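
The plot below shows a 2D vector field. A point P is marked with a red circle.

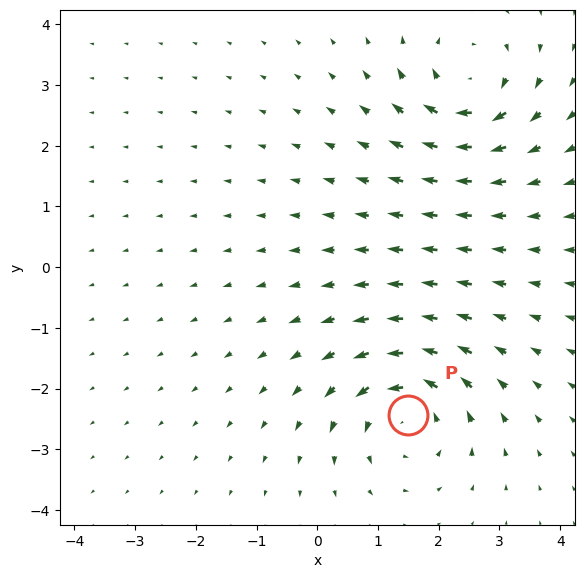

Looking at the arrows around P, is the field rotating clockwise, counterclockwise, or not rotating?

counterclockwise

Near P at (1.5, -2.4) the arrows circulate counterclockwise. The curl (z-component) there is about +5; positive curl means counterclockwise rotation.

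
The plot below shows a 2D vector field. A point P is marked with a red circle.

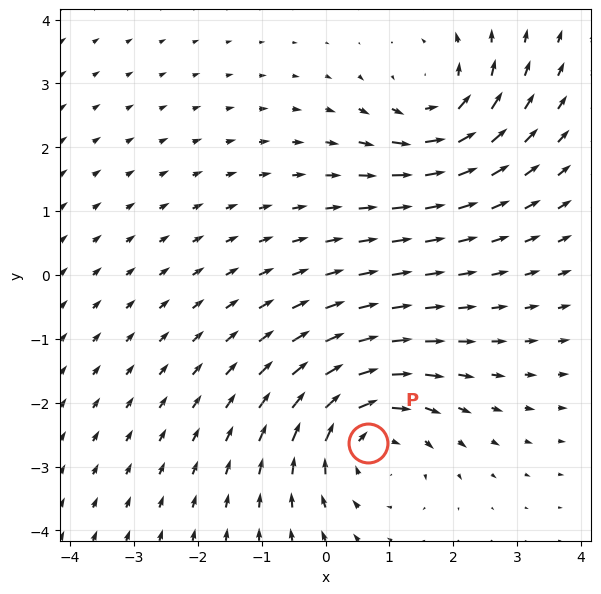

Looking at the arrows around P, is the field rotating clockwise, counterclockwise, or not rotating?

clockwise

Near P at (0.7, -2.6) the arrows circulate clockwise. The curl (z-component) there is about -4; negative curl means clockwise rotation.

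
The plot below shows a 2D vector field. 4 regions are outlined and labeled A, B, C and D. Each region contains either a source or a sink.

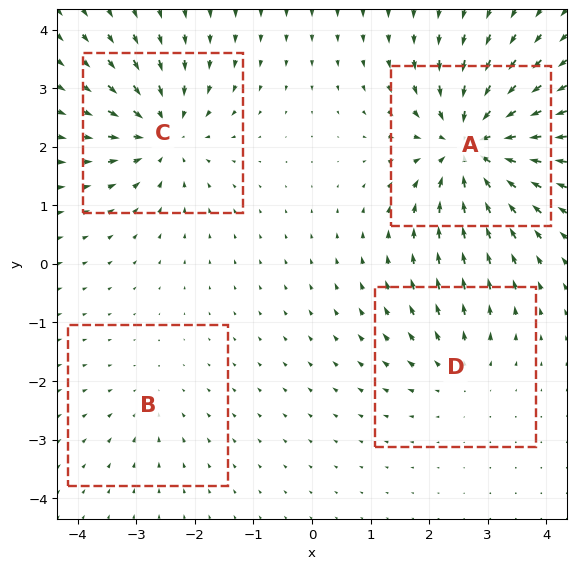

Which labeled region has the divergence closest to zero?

B

Divergence at each region's feature centre — A: about -8, B: about -2, C: about -6, D: about +3. Region B is closest to zero.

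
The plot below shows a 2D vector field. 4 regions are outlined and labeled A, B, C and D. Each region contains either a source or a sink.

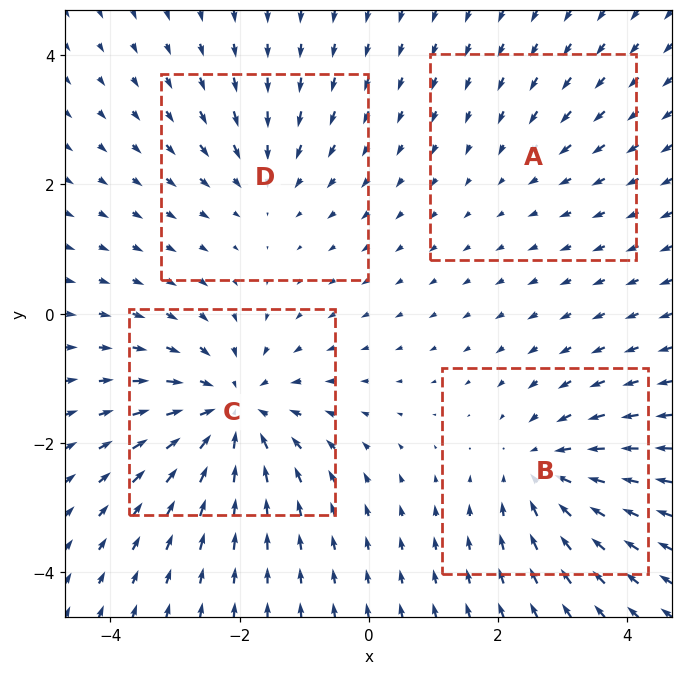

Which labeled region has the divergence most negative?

C

Divergence at each region's feature centre — A: about -2, B: about -5, C: about -6, D: about -3. Region C is most negative.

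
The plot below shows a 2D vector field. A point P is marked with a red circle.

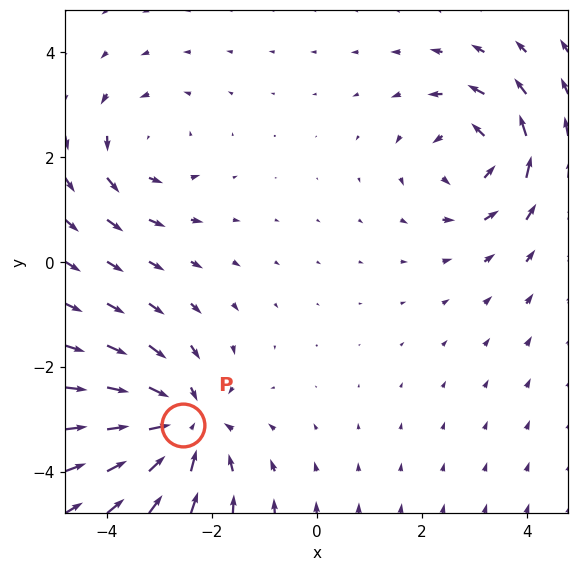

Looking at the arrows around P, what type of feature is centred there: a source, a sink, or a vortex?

sink

At P (-2.5, -3.1) the arrows converge inward. Divergence about -4, curl ≈0 — negative divergence with near-zero curl is a sink.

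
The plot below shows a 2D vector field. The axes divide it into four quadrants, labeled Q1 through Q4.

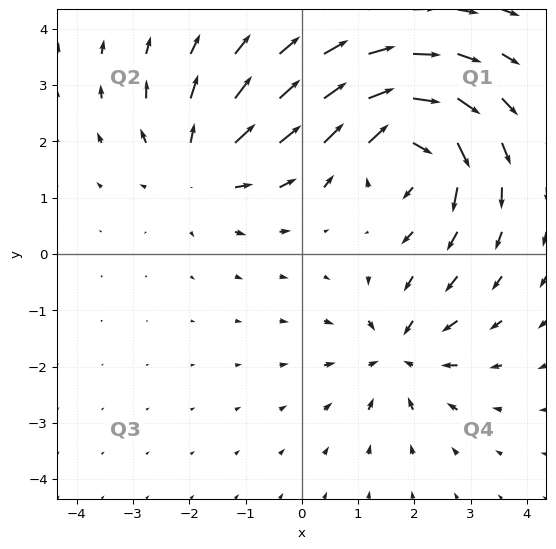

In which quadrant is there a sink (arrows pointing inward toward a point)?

The sink sits at approximately (1.7, -1.8), which lies in quadrant Q4. The divergence there is about -3, negative as expected for a sink.

Q4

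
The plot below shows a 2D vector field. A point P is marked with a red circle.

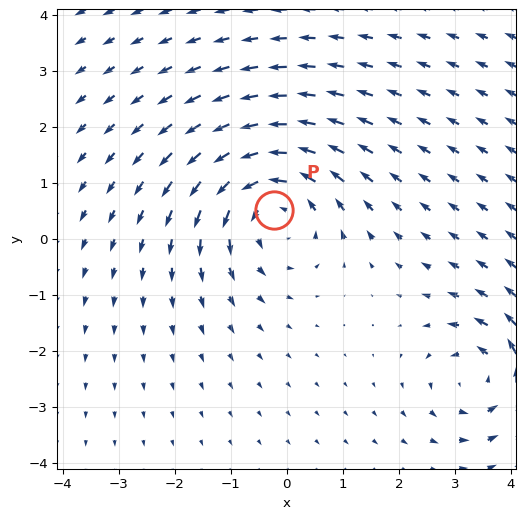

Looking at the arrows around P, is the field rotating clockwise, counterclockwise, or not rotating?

counterclockwise

Near P at (-0.2, 0.5) the arrows circulate counterclockwise. The curl (z-component) there is about +4; positive curl means counterclockwise rotation.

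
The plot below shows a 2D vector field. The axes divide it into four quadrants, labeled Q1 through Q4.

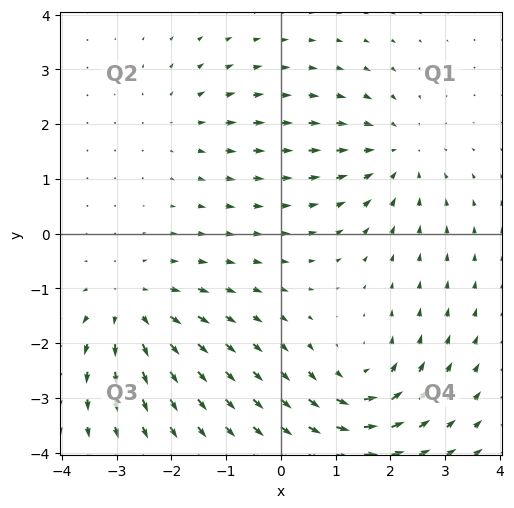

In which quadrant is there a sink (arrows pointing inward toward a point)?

Q1

The sink sits at approximately (2.1, 1.5), which lies in quadrant Q1. The divergence there is about -4, negative as expected for a sink.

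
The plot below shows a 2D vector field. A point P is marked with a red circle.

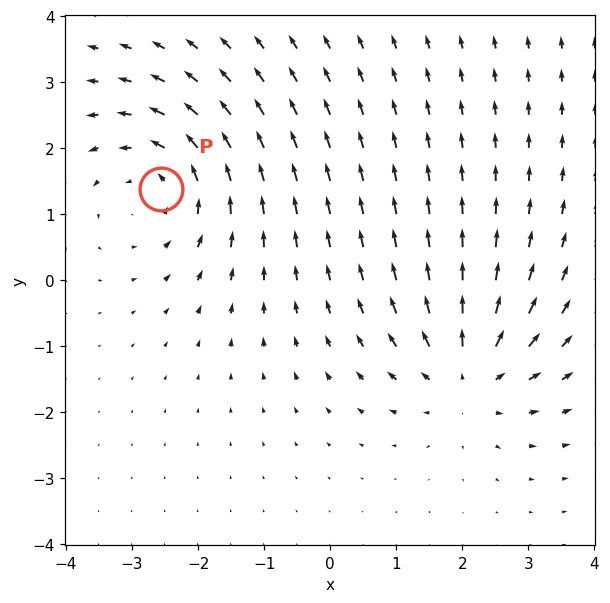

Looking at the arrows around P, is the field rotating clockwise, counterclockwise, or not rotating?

counterclockwise

Near P at (-2.6, 1.4) the arrows circulate counterclockwise. The curl (z-component) there is about +3; positive curl means counterclockwise rotation.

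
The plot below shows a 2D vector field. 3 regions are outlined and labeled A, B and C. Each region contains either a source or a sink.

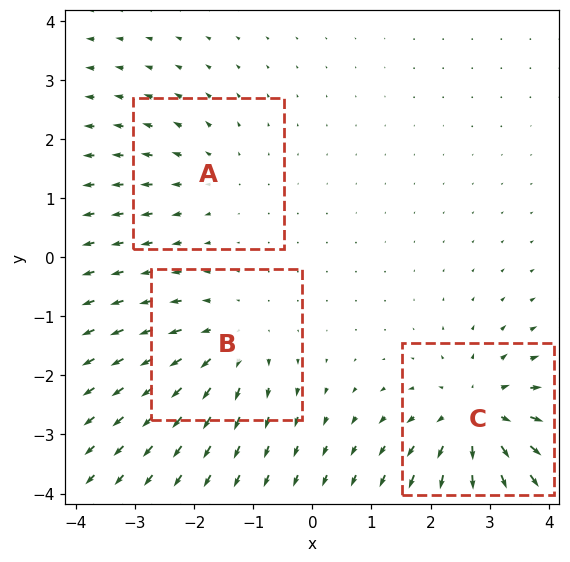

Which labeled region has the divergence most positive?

C

Divergence at each region's feature centre — A: about +2, B: about +3, C: about +5. Region C is most positive.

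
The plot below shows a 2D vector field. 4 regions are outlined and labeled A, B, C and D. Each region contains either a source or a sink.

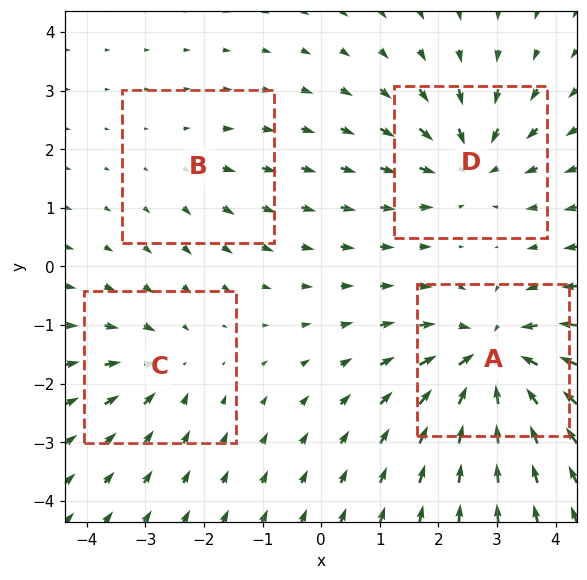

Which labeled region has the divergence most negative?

A

Divergence at each region's feature centre — A: about -7, B: about +2, C: about -3, D: about -5. Region A is most negative.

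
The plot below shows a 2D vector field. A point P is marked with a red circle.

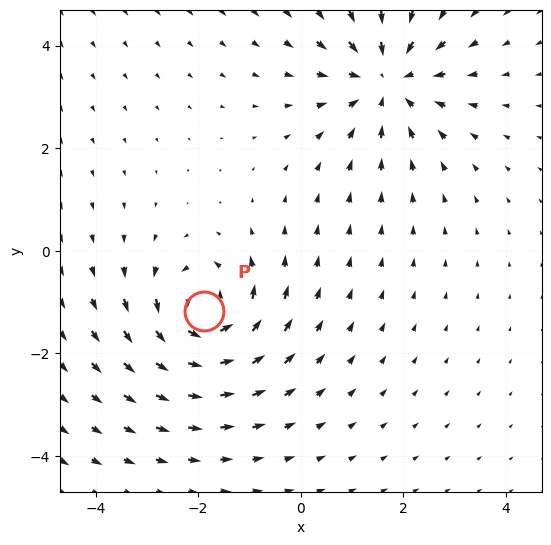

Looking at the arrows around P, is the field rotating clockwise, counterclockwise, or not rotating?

Near P at (-1.9, -1.2) the arrows circulate counterclockwise. The curl (z-component) there is about +4; positive curl means counterclockwise rotation.

counterclockwise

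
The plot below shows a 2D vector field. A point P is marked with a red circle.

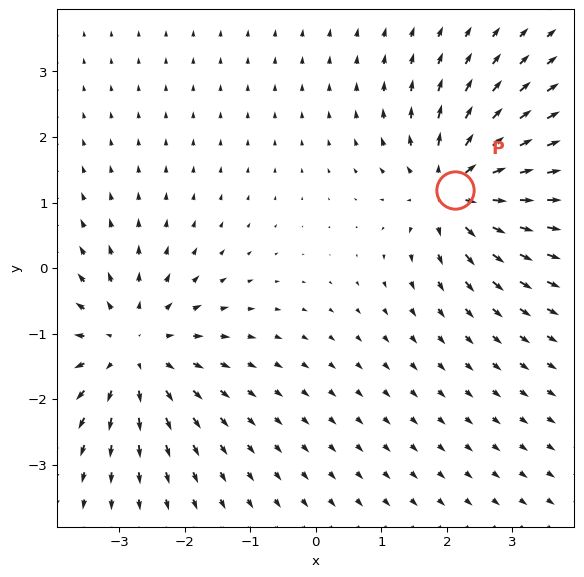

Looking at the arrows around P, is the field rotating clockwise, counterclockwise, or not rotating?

not rotating

Near P at (2.1, 1.2) the arrows show no circulation. The curl there is ≈0.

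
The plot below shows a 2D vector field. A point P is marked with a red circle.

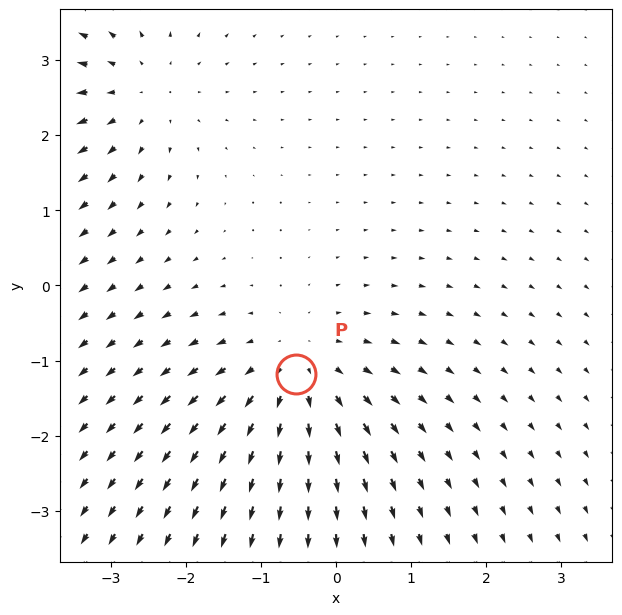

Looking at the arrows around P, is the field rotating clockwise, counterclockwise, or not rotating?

not rotating

Near P at (-0.5, -1.2) the arrows show no circulation. The curl there is ≈0.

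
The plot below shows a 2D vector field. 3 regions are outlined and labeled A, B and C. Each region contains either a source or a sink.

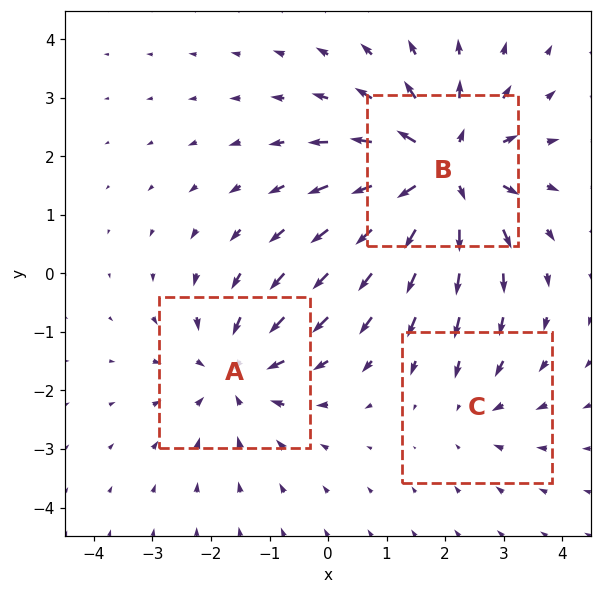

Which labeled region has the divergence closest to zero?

C

Divergence at each region's feature centre — A: about -3, B: about +5, C: about -2. Region C is closest to zero.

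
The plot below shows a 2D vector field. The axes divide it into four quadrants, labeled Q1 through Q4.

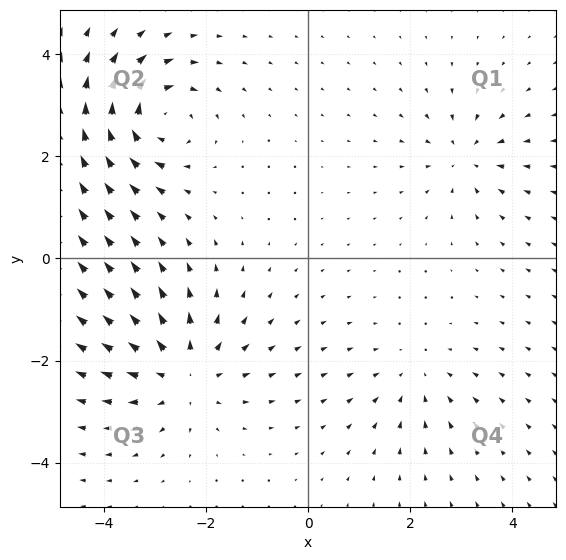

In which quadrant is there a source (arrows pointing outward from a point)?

Q3

The source sits at approximately (-2.4, -2.3), which lies in quadrant Q3. The divergence there is about +5, positive as expected for a source.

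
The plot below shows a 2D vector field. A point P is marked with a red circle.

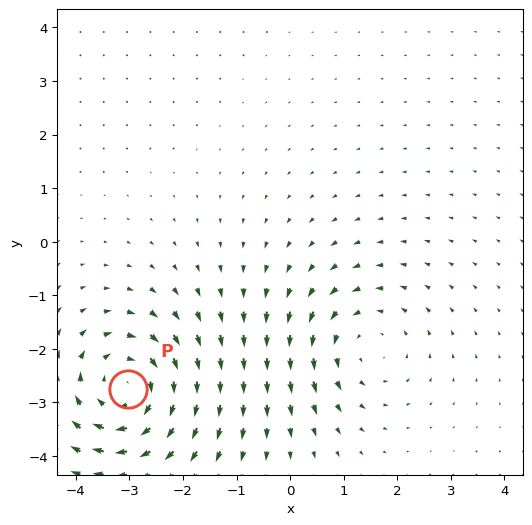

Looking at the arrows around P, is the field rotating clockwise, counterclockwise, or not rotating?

Near P at (-3.0, -2.8) the arrows circulate clockwise. The curl (z-component) there is about -4; negative curl means clockwise rotation.

clockwise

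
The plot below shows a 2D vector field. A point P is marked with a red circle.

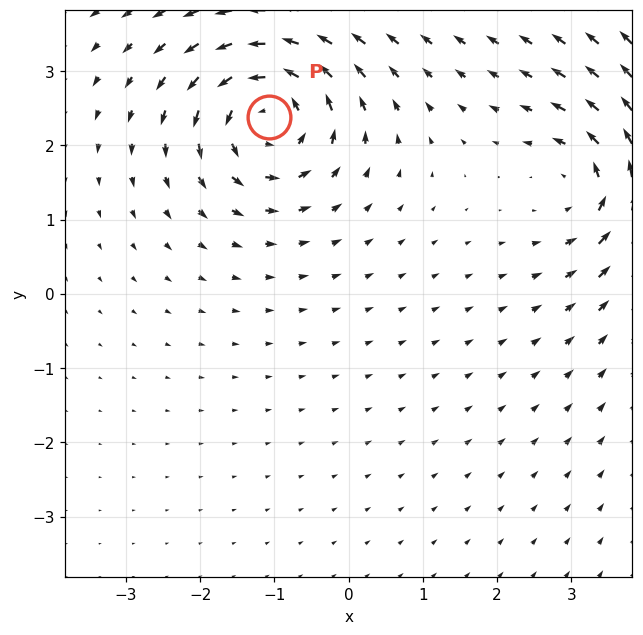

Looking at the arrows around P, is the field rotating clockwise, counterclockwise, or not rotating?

Near P at (-1.1, 2.4) the arrows circulate counterclockwise. The curl (z-component) there is about +7; positive curl means counterclockwise rotation.

counterclockwise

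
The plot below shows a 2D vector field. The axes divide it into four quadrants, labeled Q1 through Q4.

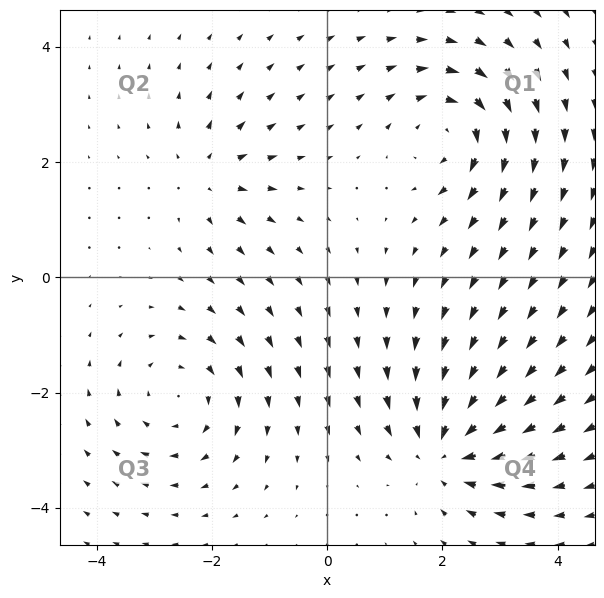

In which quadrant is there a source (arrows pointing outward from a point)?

Q2

The source sits at approximately (-2.1, 1.8), which lies in quadrant Q2. The divergence there is about +4, positive as expected for a source.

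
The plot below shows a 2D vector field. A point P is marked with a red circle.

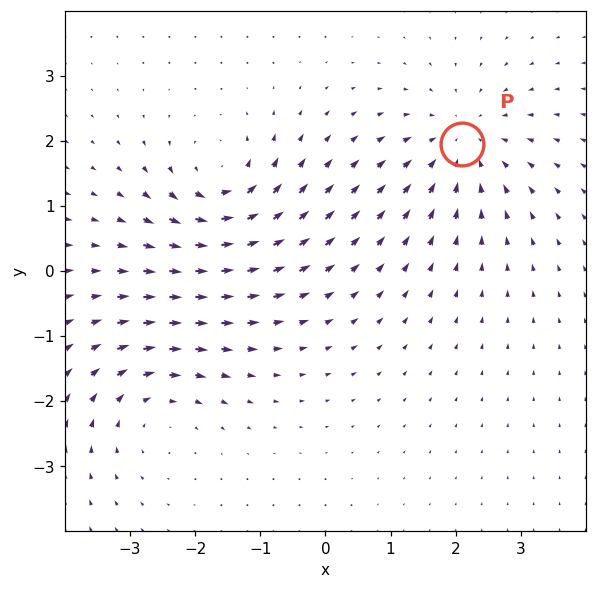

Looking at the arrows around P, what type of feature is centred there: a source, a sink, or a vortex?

At P (2.1, 1.9) the arrows converge inward. Divergence about -4, curl ≈0 — negative divergence with near-zero curl is a sink.

sink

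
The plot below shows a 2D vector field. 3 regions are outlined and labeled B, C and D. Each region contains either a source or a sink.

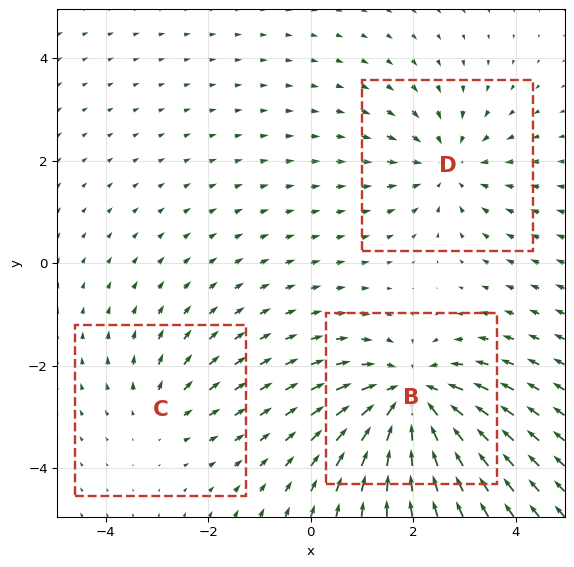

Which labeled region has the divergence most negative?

B

Divergence at each region's feature centre — B: about -5, C: about +2, D: about -3. Region B is most negative.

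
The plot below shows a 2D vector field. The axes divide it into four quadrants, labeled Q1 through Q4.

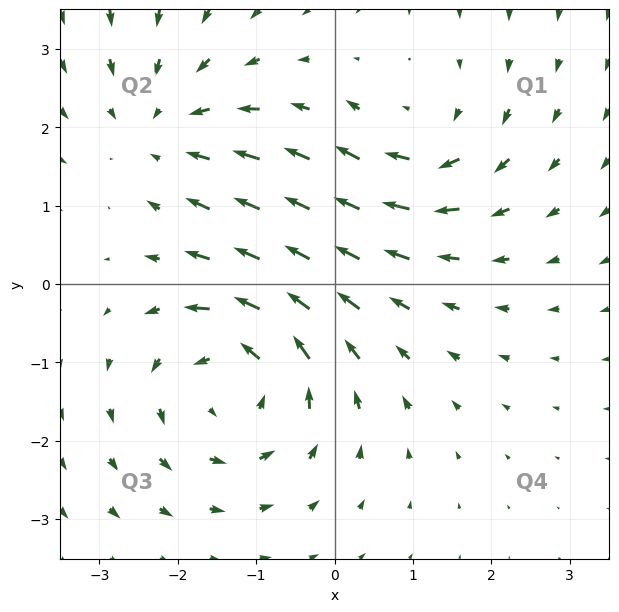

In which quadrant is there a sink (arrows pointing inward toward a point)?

The sink sits at approximately (-2.2, 2.0), which lies in quadrant Q2. The divergence there is about -3, negative as expected for a sink.

Q2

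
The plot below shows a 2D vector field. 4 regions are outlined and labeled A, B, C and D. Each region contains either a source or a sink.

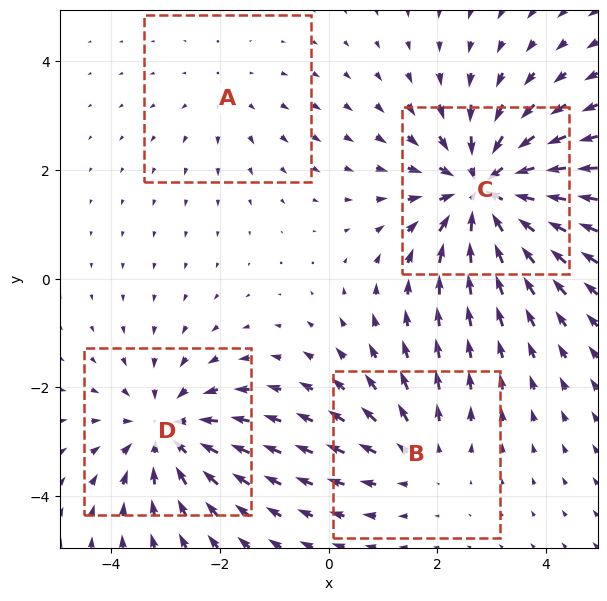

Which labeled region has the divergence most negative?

Divergence at each region's feature centre — A: about +2, B: about +3, C: about -6, D: about -4. Region C is most negative.

C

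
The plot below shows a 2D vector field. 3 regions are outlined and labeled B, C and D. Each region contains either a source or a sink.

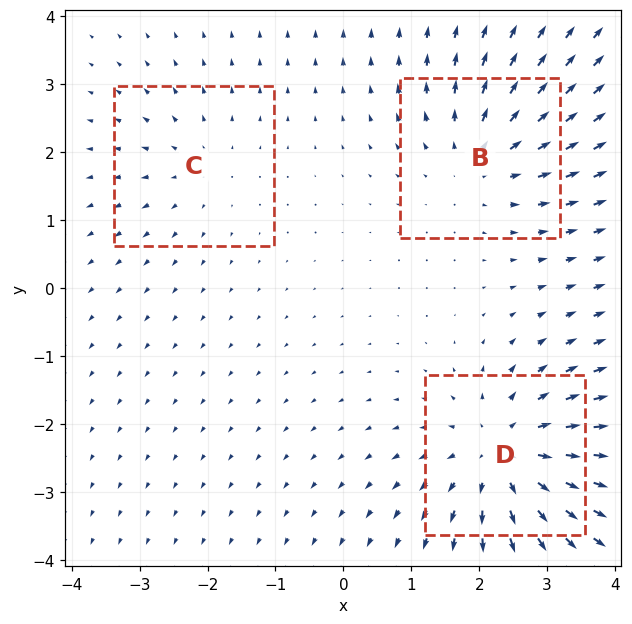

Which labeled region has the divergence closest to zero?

Divergence at each region's feature centre — B: about +3, C: about +2, D: about +5. Region C is closest to zero.

C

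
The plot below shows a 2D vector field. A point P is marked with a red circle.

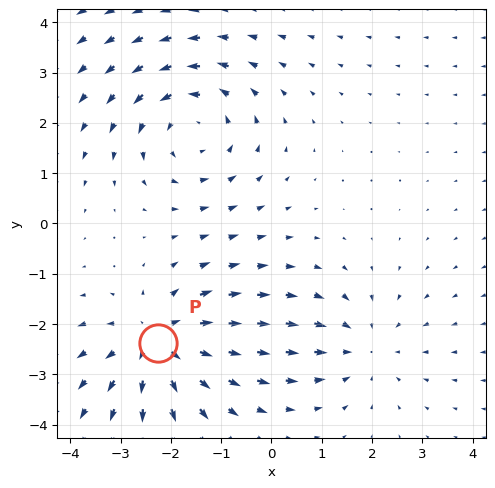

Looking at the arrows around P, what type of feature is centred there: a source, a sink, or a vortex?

source

At P (-2.2, -2.4) the arrows spread outward. Divergence about +5, curl ≈0 — positive divergence with near-zero curl is a source.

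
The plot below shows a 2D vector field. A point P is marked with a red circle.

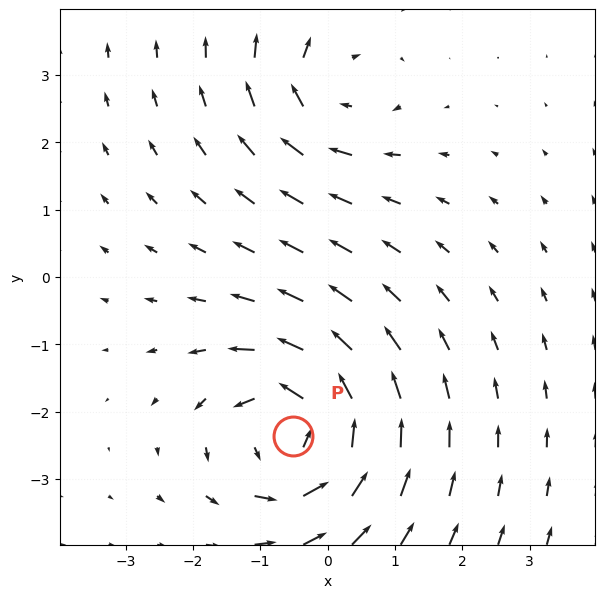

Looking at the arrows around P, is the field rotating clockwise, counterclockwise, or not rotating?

counterclockwise

Near P at (-0.5, -2.4) the arrows circulate counterclockwise. The curl (z-component) there is about +6; positive curl means counterclockwise rotation.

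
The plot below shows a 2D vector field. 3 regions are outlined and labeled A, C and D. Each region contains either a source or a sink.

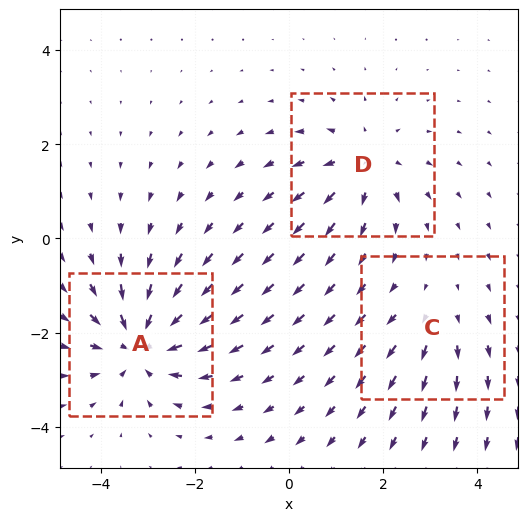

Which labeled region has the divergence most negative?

Divergence at each region's feature centre — A: about -5, C: about +2, D: about +3. Region A is most negative.

A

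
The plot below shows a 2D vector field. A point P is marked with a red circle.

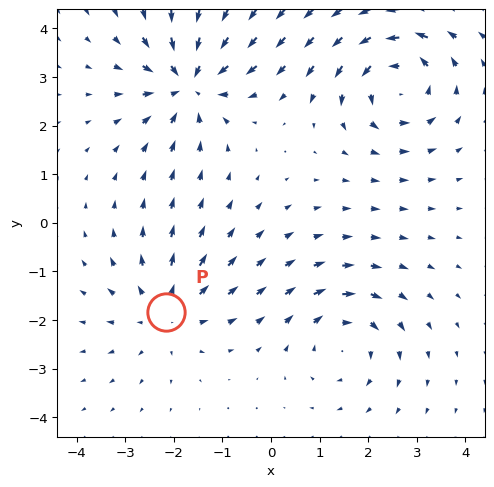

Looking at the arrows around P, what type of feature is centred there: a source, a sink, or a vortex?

At P (-2.2, -1.8) the arrows spread outward. Divergence about +3, curl ≈0 — positive divergence with near-zero curl is a source.

source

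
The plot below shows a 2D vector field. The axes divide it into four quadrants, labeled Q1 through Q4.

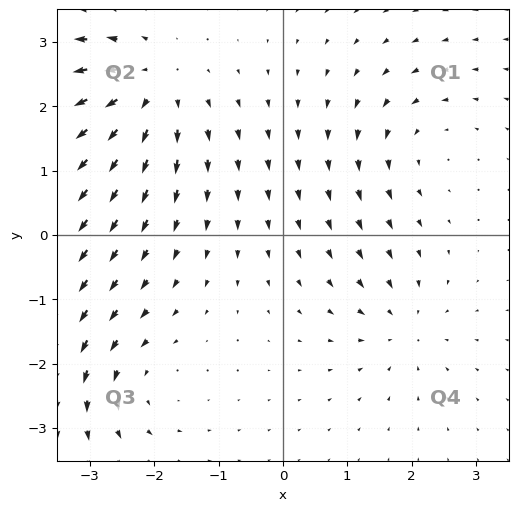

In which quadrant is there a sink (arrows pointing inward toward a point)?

Q4

The sink sits at approximately (1.9, -1.4), which lies in quadrant Q4. The divergence there is about -4, negative as expected for a sink.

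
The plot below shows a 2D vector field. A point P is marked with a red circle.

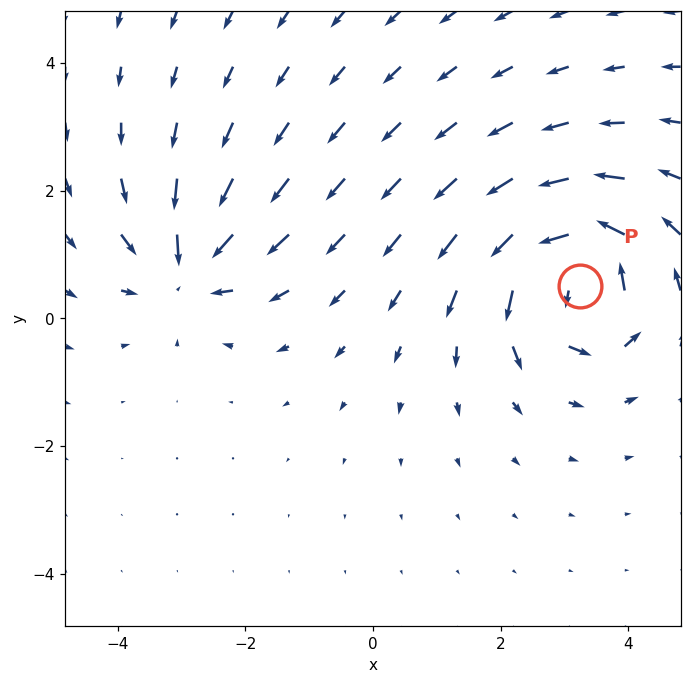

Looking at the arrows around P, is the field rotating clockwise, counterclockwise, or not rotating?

Near P at (3.3, 0.5) the arrows circulate counterclockwise. The curl (z-component) there is about +7; positive curl means counterclockwise rotation.

counterclockwise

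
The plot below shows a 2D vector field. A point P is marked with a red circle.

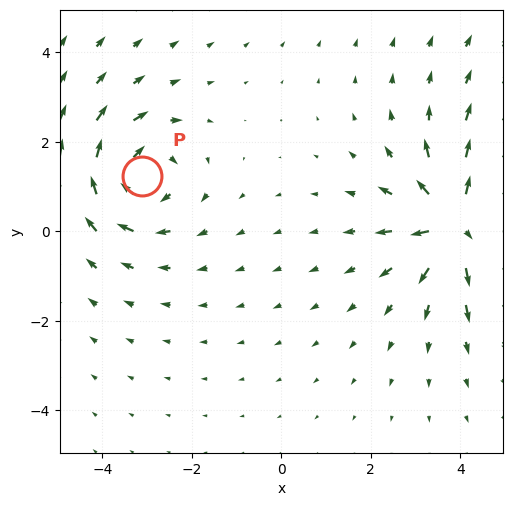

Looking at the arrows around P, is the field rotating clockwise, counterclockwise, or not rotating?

clockwise

Near P at (-3.1, 1.2) the arrows circulate clockwise. The curl (z-component) there is about -4; negative curl means clockwise rotation.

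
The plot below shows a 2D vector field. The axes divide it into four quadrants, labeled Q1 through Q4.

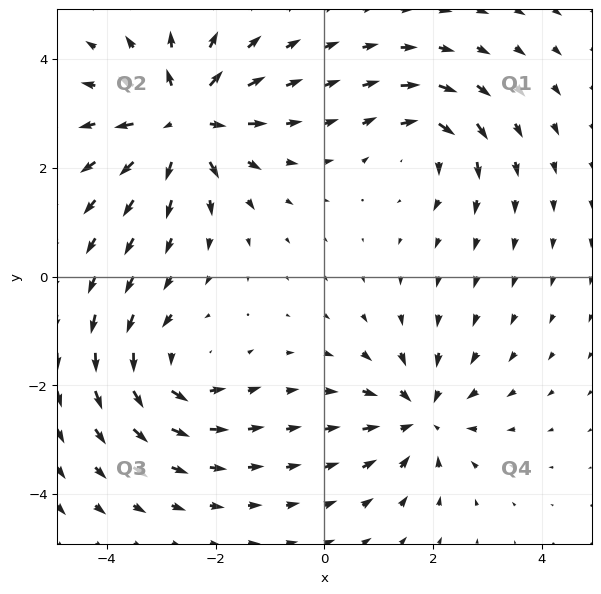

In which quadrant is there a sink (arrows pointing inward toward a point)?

The sink sits at approximately (1.8, -2.6), which lies in quadrant Q4. The divergence there is about -4, negative as expected for a sink.

Q4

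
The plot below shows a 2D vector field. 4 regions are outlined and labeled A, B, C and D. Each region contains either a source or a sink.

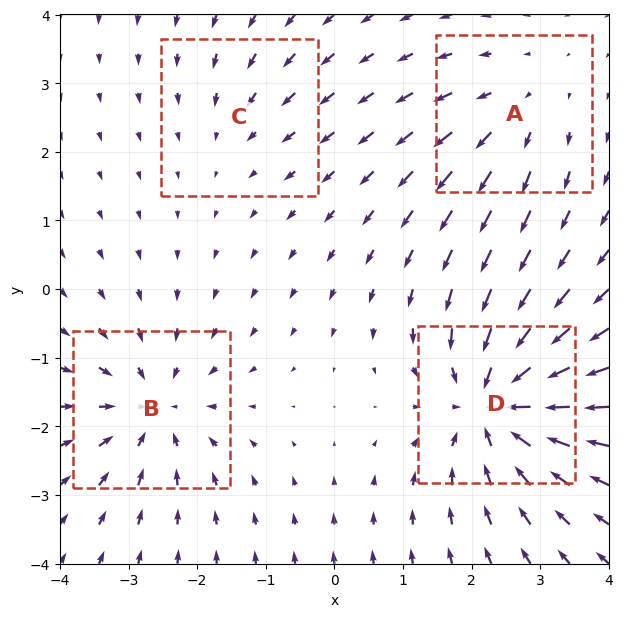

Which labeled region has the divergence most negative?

D

Divergence at each region's feature centre — A: about +3, B: about -5, C: about -2, D: about -7. Region D is most negative.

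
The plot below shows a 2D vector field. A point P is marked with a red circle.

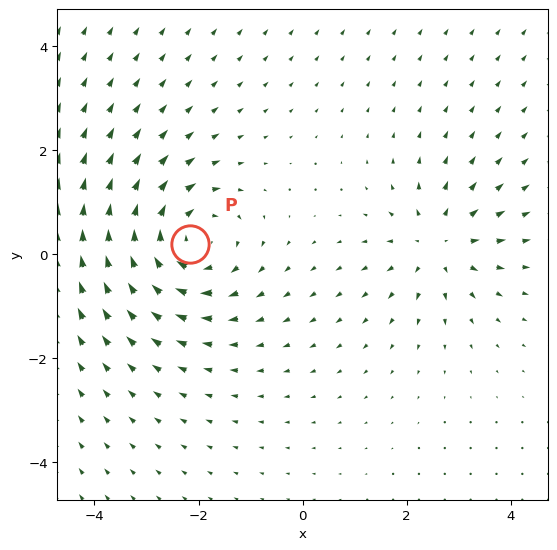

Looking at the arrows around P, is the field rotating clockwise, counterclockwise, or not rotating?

Near P at (-2.2, 0.2) the arrows circulate clockwise. The curl (z-component) there is about -4; negative curl means clockwise rotation.

clockwise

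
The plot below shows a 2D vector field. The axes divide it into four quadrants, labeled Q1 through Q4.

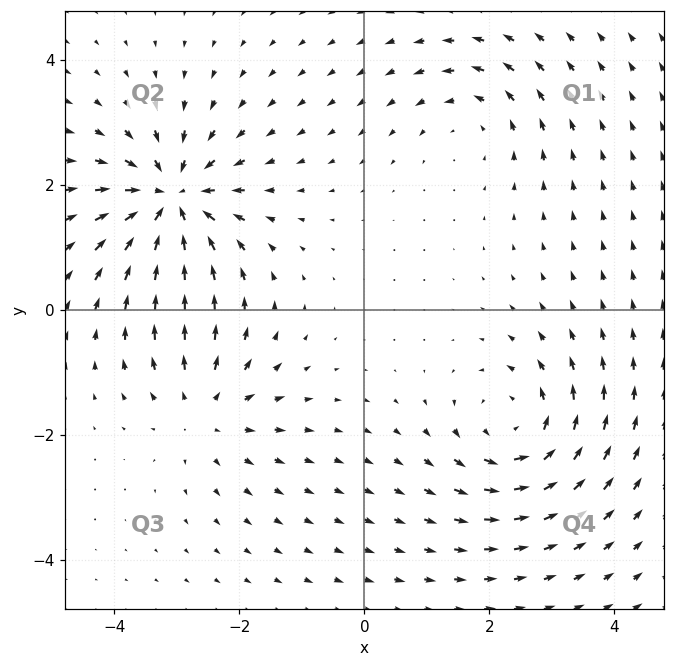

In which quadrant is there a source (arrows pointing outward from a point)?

The source sits at approximately (-2.5, -1.6), which lies in quadrant Q3. The divergence there is about +4, positive as expected for a source.

Q3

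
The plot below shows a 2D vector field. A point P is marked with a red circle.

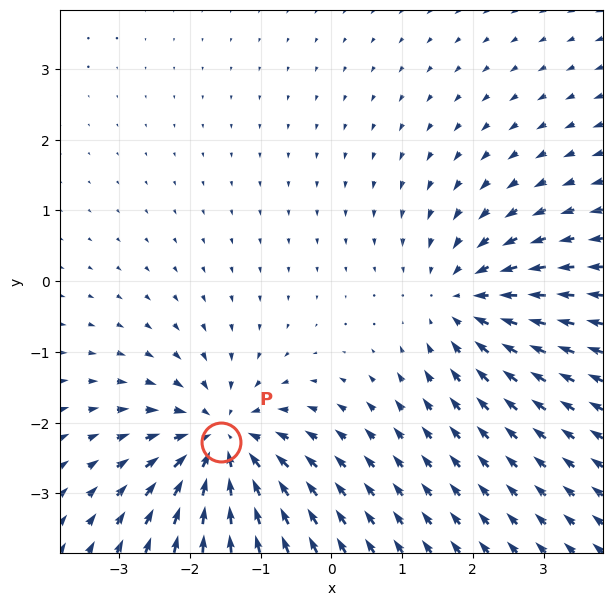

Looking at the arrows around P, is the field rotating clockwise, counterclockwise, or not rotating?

not rotating

Near P at (-1.6, -2.3) the arrows show no circulation. The curl there is ≈0.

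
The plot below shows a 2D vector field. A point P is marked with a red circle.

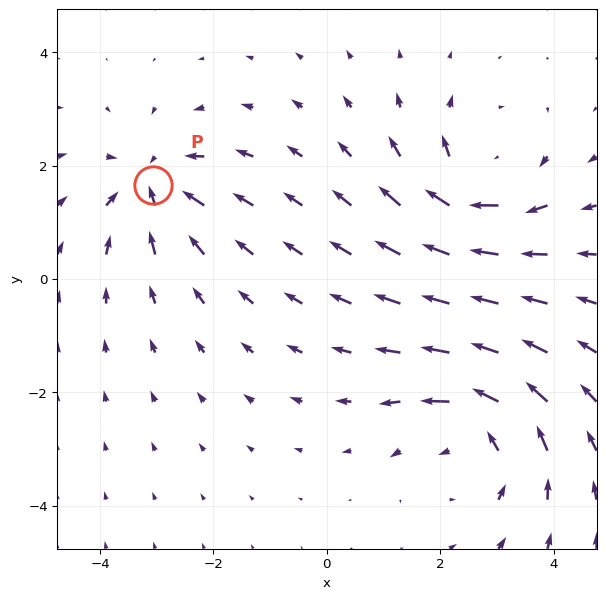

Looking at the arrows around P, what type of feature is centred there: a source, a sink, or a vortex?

At P (-3.1, 1.7) the arrows converge inward. Divergence about -4, curl ≈0 — negative divergence with near-zero curl is a sink.

sink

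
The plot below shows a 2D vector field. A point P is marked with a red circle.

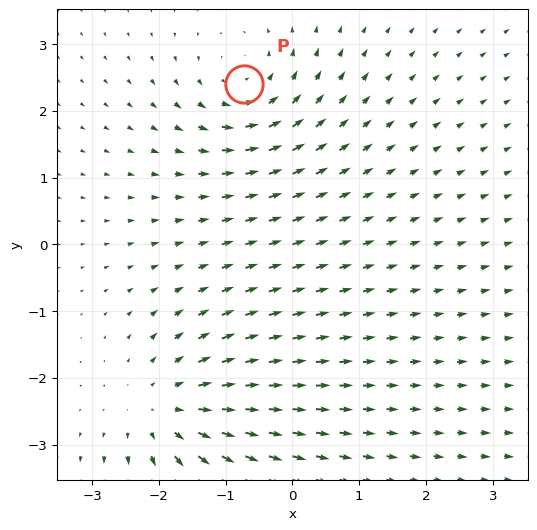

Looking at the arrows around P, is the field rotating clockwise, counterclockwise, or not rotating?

counterclockwise

Near P at (-0.7, 2.4) the arrows circulate counterclockwise. The curl (z-component) there is about +4; positive curl means counterclockwise rotation.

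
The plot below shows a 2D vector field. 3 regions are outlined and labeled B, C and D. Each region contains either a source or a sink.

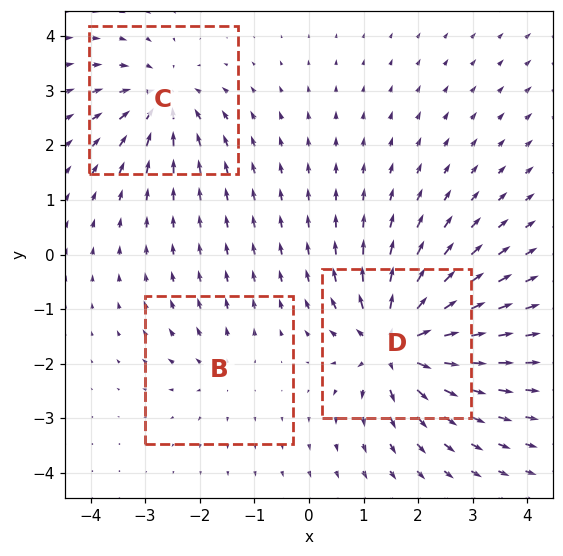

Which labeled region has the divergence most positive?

Divergence at each region's feature centre — B: about +2, C: about -4, D: about +7. Region D is most positive.

D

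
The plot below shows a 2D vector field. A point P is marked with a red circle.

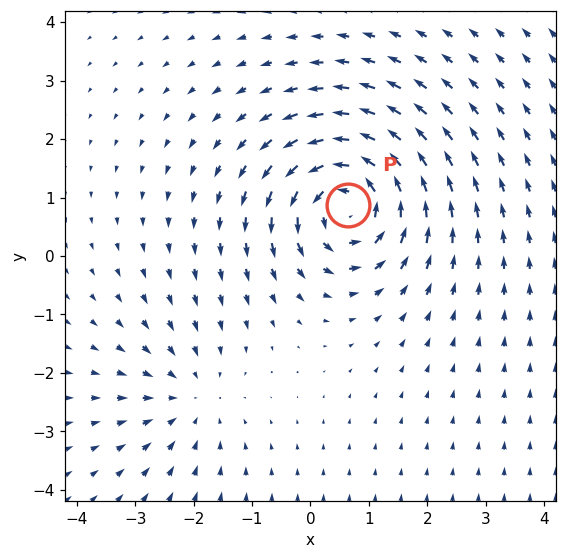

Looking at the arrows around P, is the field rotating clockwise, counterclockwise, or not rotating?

counterclockwise

Near P at (0.6, 0.9) the arrows circulate counterclockwise. The curl (z-component) there is about +5; positive curl means counterclockwise rotation.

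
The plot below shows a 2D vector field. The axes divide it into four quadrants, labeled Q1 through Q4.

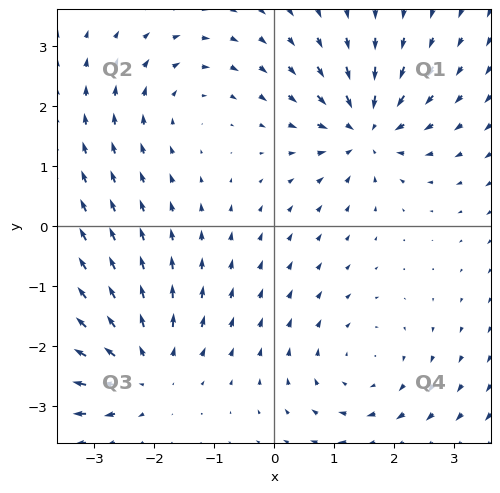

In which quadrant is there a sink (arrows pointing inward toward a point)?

Q1

The sink sits at approximately (1.5, 1.6), which lies in quadrant Q1. The divergence there is about -6, negative as expected for a sink.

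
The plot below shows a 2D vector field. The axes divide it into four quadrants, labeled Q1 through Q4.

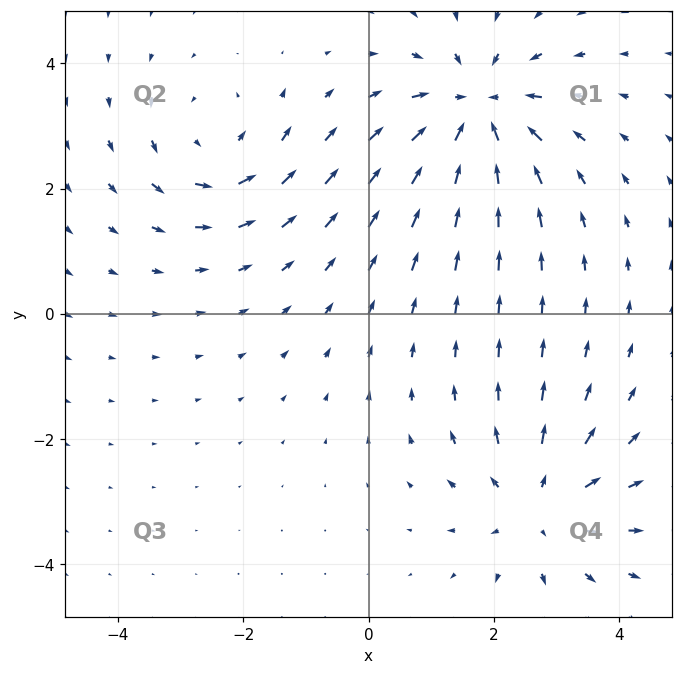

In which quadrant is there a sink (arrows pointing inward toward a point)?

The sink sits at approximately (1.7, 3.3), which lies in quadrant Q1. The divergence there is about -4, negative as expected for a sink.

Q1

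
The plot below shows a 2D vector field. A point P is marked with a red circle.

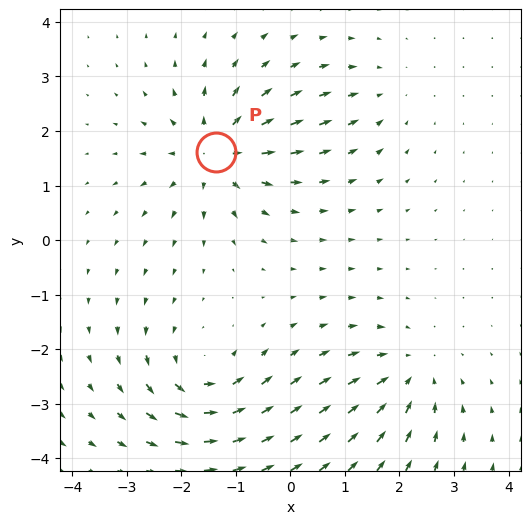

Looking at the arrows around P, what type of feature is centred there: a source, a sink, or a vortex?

source

At P (-1.4, 1.6) the arrows spread outward. Divergence about +5, curl ≈0 — positive divergence with near-zero curl is a source.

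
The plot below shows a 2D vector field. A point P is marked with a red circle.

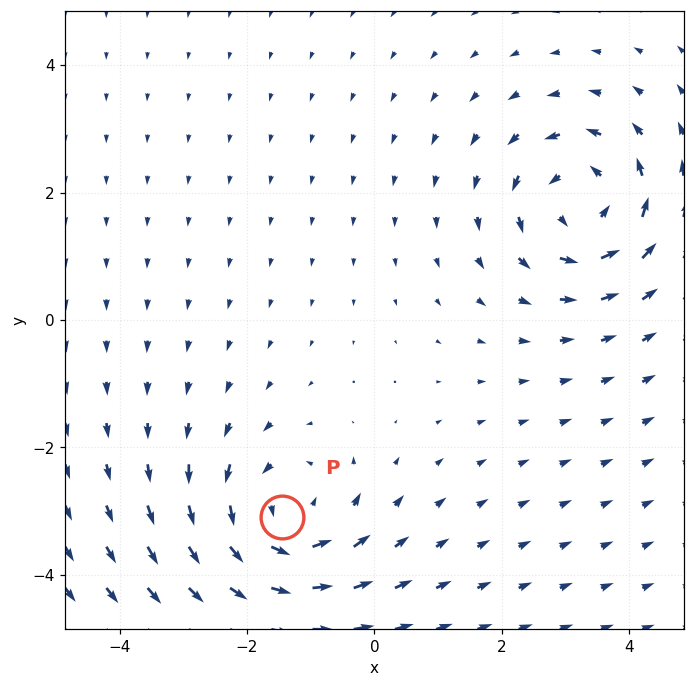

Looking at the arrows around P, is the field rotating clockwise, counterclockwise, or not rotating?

counterclockwise

Near P at (-1.5, -3.1) the arrows circulate counterclockwise. The curl (z-component) there is about +5; positive curl means counterclockwise rotation.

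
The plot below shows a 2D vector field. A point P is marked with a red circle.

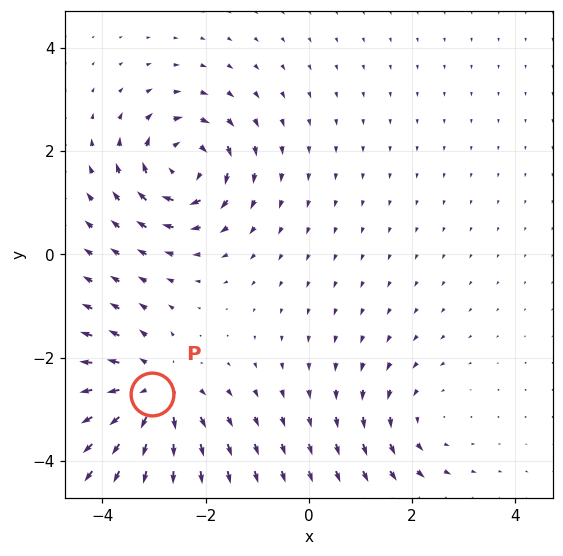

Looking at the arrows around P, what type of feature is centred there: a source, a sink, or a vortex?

At P (-3.0, -2.7) the arrows spread outward. Divergence about +5, curl ≈0 — positive divergence with near-zero curl is a source.

source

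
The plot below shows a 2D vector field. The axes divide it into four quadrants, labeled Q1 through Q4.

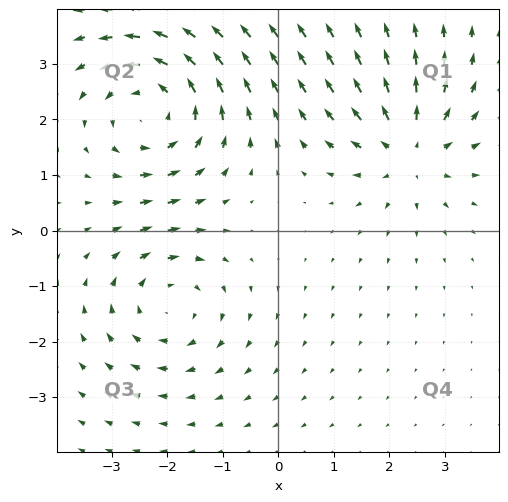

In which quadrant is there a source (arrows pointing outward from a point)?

Q1

The source sits at approximately (2.4, 1.4), which lies in quadrant Q1. The divergence there is about +4, positive as expected for a source.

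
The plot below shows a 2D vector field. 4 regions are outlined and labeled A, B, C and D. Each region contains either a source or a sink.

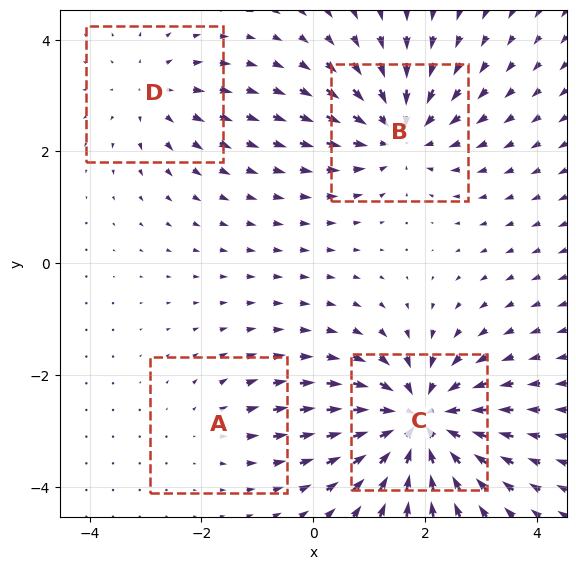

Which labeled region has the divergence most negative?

Divergence at each region's feature centre — A: about +2, B: about -5, C: about -7, D: about +3. Region C is most negative.

C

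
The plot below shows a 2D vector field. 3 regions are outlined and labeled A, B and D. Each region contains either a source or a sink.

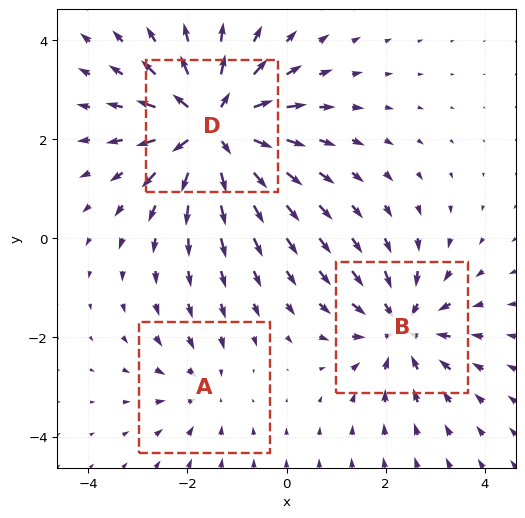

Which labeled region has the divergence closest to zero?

Divergence at each region's feature centre — A: about -2, B: about -4, D: about +6. Region A is closest to zero.

A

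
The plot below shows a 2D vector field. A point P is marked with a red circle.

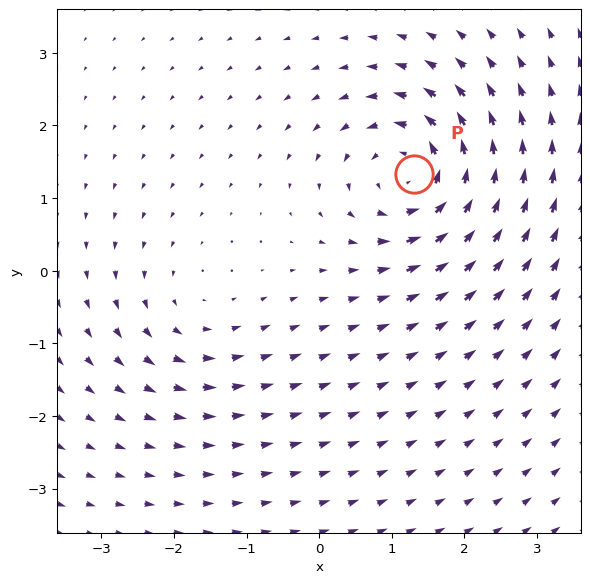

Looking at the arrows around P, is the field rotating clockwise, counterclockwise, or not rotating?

counterclockwise

Near P at (1.3, 1.3) the arrows circulate counterclockwise. The curl (z-component) there is about +6; positive curl means counterclockwise rotation.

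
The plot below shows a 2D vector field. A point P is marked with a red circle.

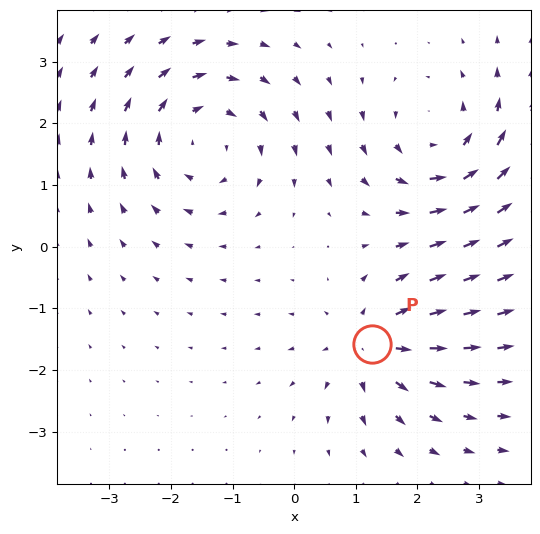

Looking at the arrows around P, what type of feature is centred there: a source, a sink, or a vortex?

At P (1.3, -1.6) the arrows spread outward. Divergence about +4, curl ≈0 — positive divergence with near-zero curl is a source.

source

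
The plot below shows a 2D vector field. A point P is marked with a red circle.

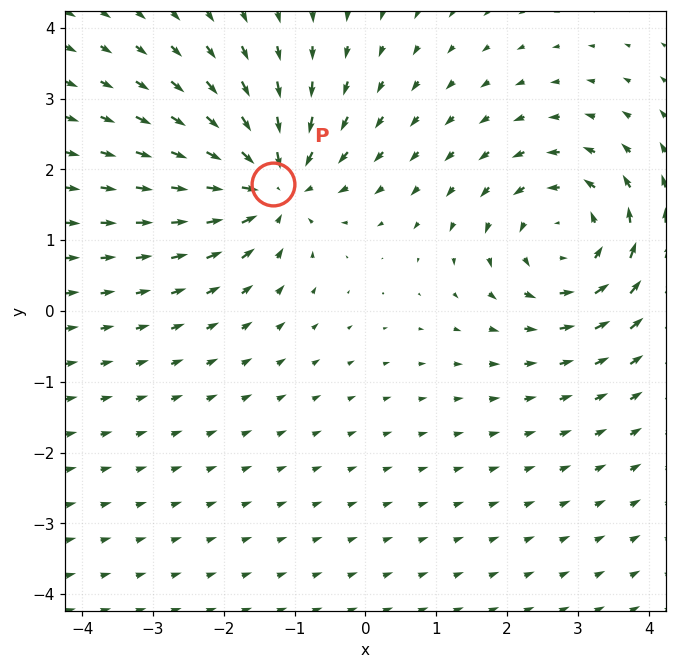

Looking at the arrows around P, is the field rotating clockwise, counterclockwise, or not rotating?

not rotating

Near P at (-1.3, 1.8) the arrows show no circulation. The curl there is ≈0.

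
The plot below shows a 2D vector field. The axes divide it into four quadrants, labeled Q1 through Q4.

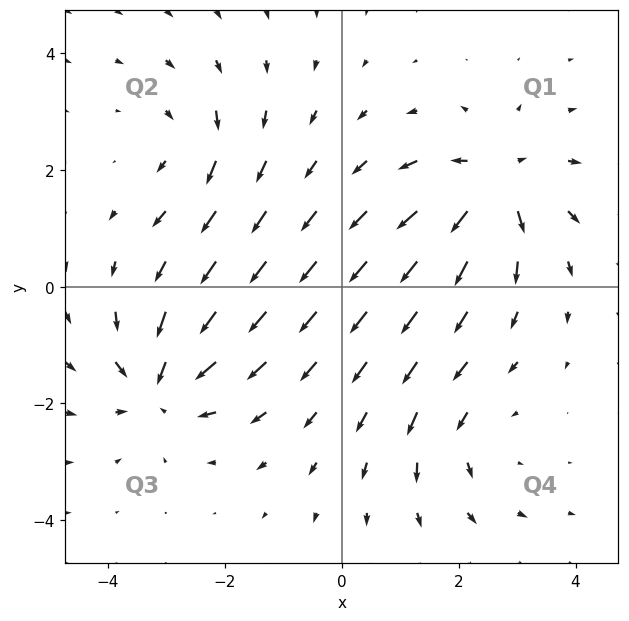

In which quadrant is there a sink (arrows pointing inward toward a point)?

The sink sits at approximately (-3.1, -1.7), which lies in quadrant Q3. The divergence there is about -6, negative as expected for a sink.

Q3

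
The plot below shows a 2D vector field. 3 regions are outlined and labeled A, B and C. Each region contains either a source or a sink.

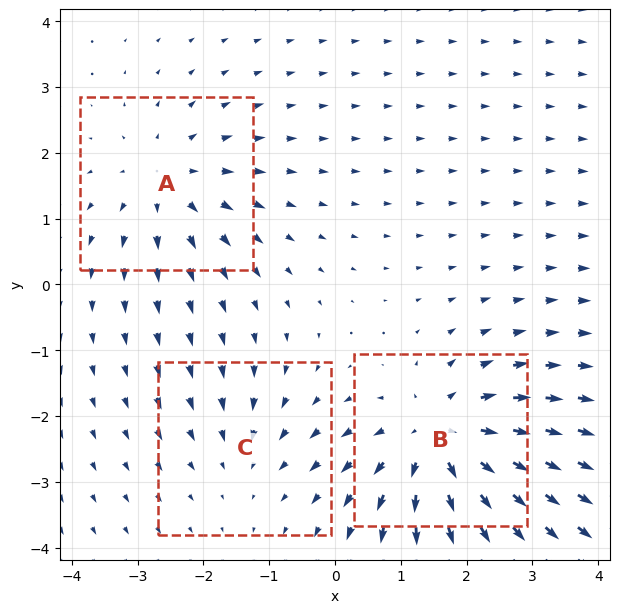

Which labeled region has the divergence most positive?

Divergence at each region's feature centre — A: about +3, B: about +5, C: about -2. Region B is most positive.

B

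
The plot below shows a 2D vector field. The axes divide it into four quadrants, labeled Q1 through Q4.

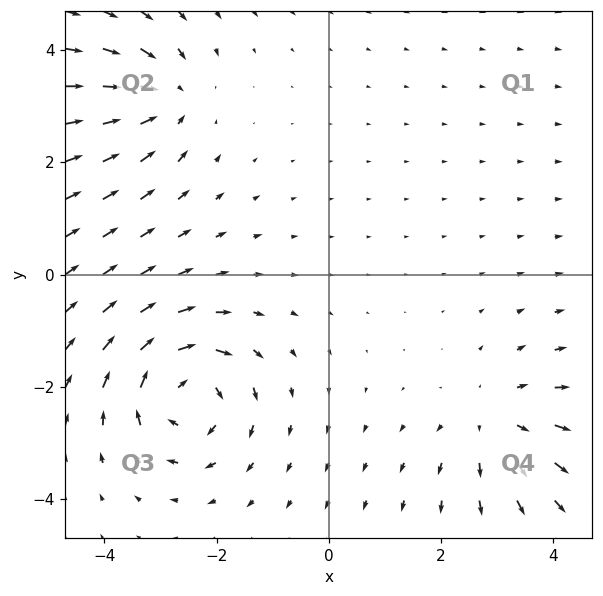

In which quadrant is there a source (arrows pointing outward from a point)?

The source sits at approximately (3.0, -2.6), which lies in quadrant Q4. The divergence there is about +3, positive as expected for a source.

Q4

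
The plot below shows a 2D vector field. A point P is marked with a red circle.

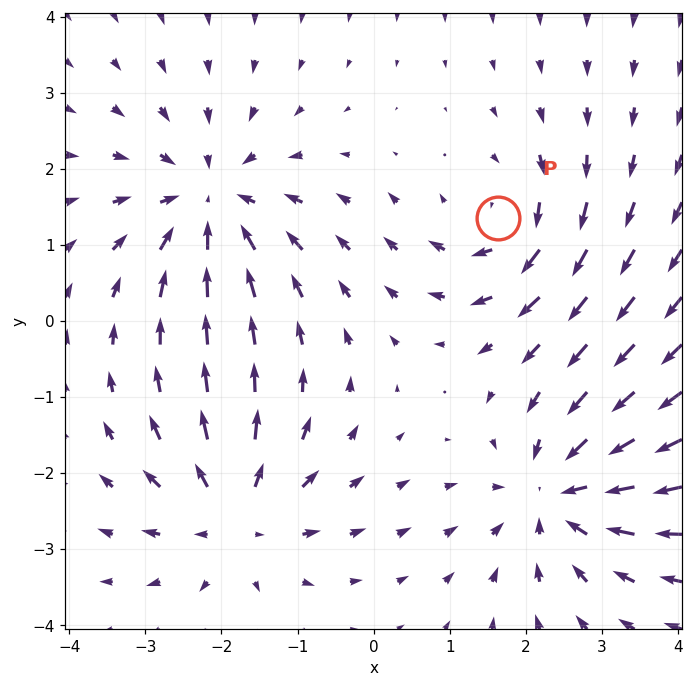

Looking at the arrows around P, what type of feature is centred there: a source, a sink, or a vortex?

At P (1.6, 1.3) the arrows circulate clockwise. Divergence ≈0, curl about -4 — near-zero divergence with nonzero curl is a vortex.

vortex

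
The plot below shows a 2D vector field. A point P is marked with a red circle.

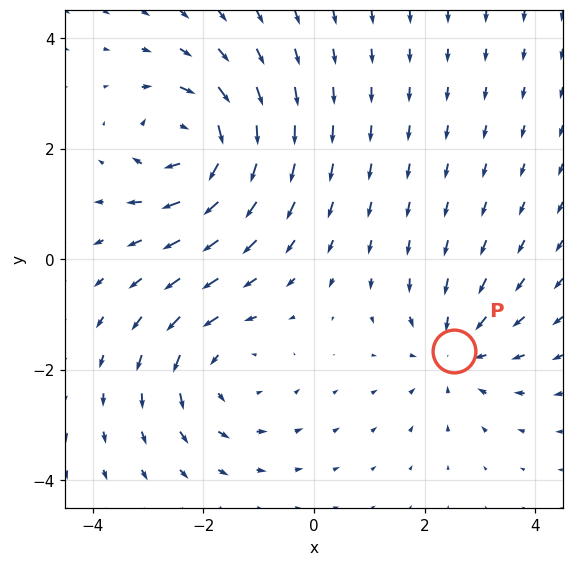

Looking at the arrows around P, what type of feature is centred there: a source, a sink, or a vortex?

At P (2.5, -1.7) the arrows converge inward. Divergence about -3, curl ≈0 — negative divergence with near-zero curl is a sink.

sink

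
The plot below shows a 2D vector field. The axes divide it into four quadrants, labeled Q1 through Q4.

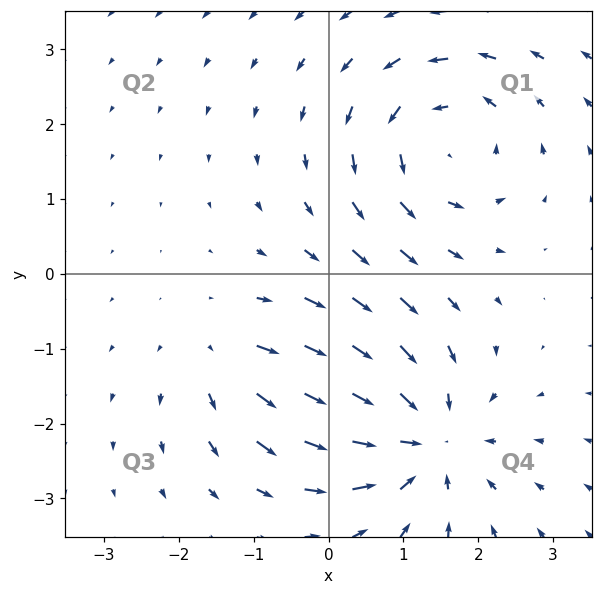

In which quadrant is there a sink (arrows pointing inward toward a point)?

Q4

The sink sits at approximately (1.2, -2.2), which lies in quadrant Q4. The divergence there is about -5, negative as expected for a sink.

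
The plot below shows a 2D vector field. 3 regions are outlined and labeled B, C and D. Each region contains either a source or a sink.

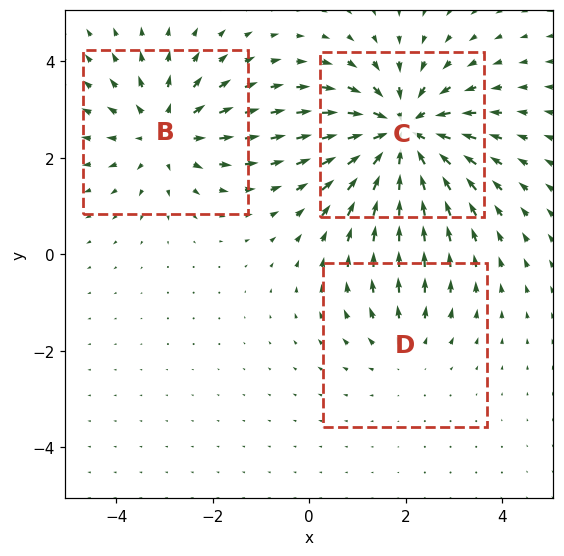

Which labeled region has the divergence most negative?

C

Divergence at each region's feature centre — B: about +3, C: about -5, D: about +2. Region C is most negative.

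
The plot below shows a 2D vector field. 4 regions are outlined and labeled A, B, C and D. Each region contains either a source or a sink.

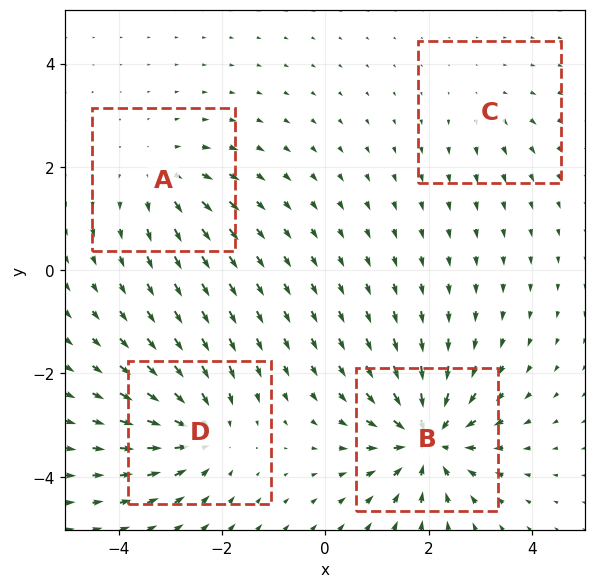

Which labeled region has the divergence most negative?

Divergence at each region's feature centre — A: about +4, B: about -7, C: about +2, D: about -5. Region B is most negative.

B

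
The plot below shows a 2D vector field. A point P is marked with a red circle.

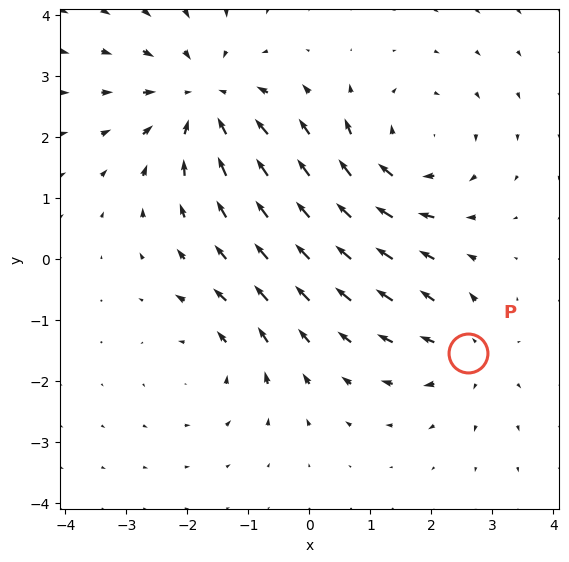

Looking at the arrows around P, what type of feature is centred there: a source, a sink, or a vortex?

source

At P (2.6, -1.5) the arrows spread outward. Divergence about +3, curl ≈0 — positive divergence with near-zero curl is a source.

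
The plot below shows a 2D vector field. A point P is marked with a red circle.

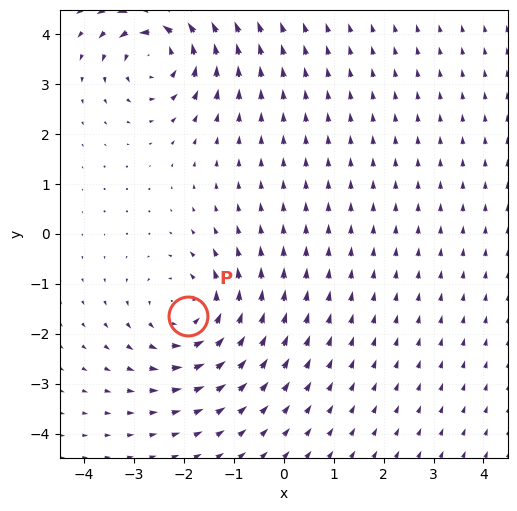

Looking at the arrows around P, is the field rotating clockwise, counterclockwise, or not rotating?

Near P at (-1.9, -1.6) the arrows circulate counterclockwise. The curl (z-component) there is about +4; positive curl means counterclockwise rotation.

counterclockwise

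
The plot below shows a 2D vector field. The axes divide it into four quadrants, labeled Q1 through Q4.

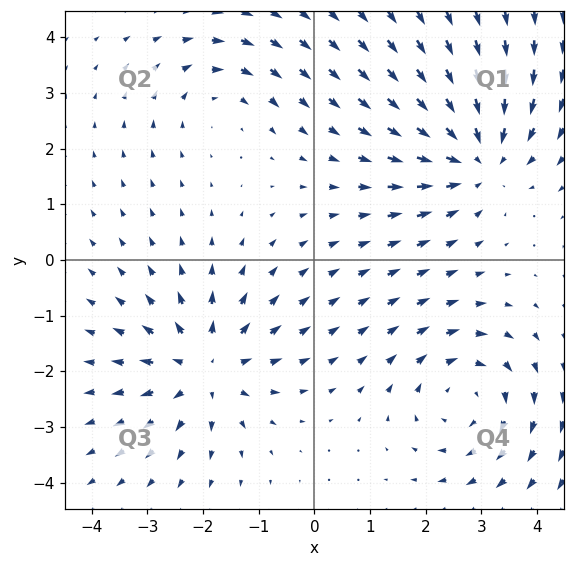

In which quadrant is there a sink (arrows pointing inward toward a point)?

The sink sits at approximately (2.9, 1.8), which lies in quadrant Q1. The divergence there is about -5, negative as expected for a sink.

Q1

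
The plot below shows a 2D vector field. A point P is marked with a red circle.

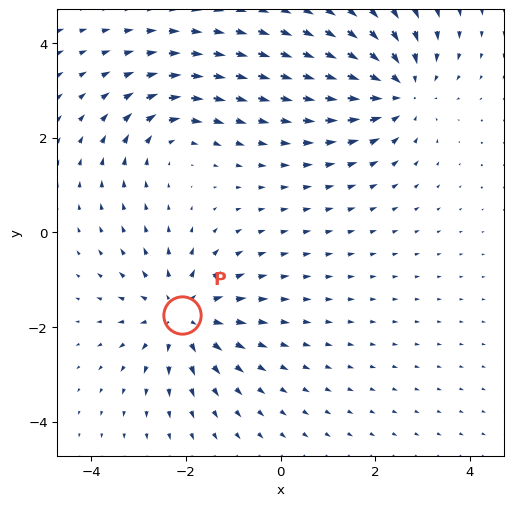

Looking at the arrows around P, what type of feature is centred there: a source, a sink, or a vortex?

At P (-2.1, -1.7) the arrows spread outward. Divergence about +4, curl ≈0 — positive divergence with near-zero curl is a source.

source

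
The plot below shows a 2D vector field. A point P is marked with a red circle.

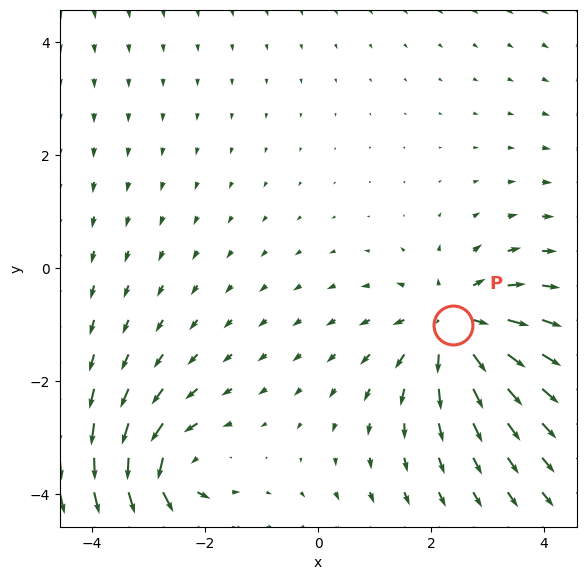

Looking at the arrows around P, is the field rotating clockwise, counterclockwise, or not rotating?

Near P at (2.4, -1.0) the arrows show no circulation. The curl there is ≈0.

not rotating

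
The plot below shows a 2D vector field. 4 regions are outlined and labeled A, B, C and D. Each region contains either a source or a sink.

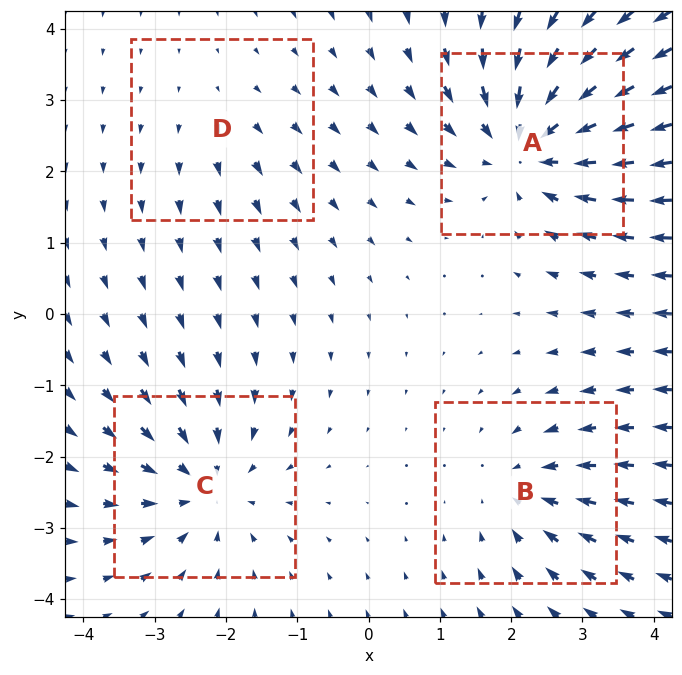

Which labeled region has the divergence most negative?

A

Divergence at each region's feature centre — A: about -6, B: about -3, C: about -4, D: about +2. Region A is most negative.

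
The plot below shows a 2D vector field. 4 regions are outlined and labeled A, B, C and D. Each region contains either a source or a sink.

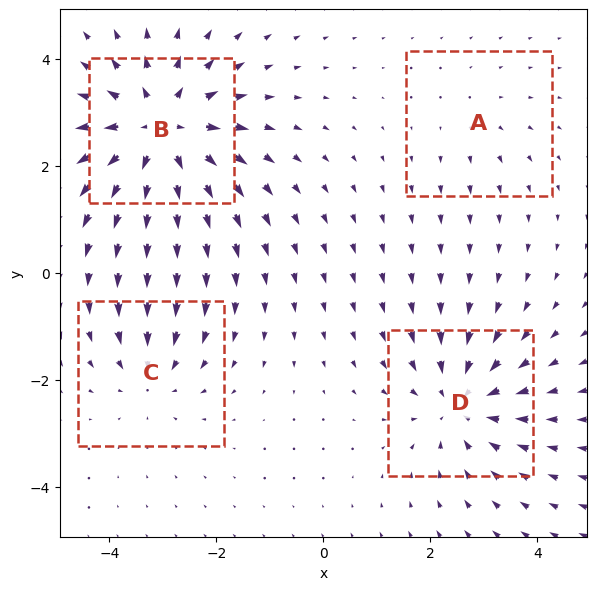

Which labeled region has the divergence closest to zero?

A

Divergence at each region's feature centre — A: about +2, B: about +6, C: about -3, D: about -5. Region A is closest to zero.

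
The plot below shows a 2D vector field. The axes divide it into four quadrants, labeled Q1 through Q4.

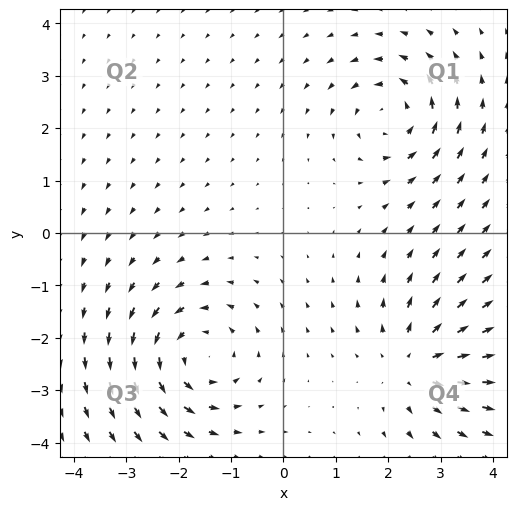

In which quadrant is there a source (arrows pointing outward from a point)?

The source sits at approximately (2.5, -2.5), which lies in quadrant Q4. The divergence there is about +3, positive as expected for a source.

Q4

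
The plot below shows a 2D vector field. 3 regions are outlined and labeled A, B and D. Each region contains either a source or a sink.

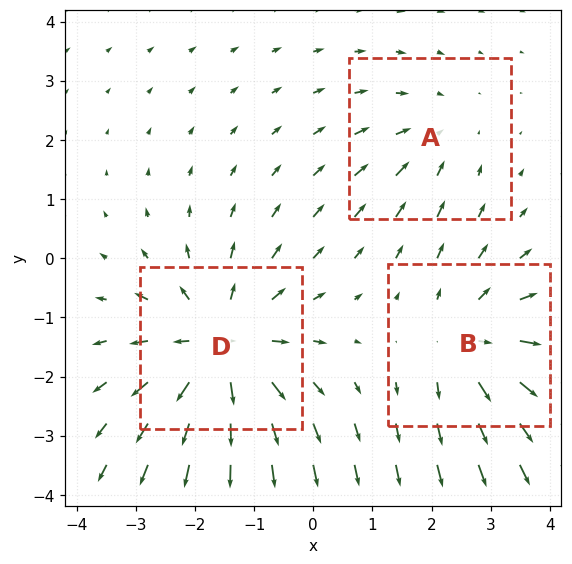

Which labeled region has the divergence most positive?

Divergence at each region's feature centre — A: about -2, B: about +3, D: about +4. Region D is most positive.

D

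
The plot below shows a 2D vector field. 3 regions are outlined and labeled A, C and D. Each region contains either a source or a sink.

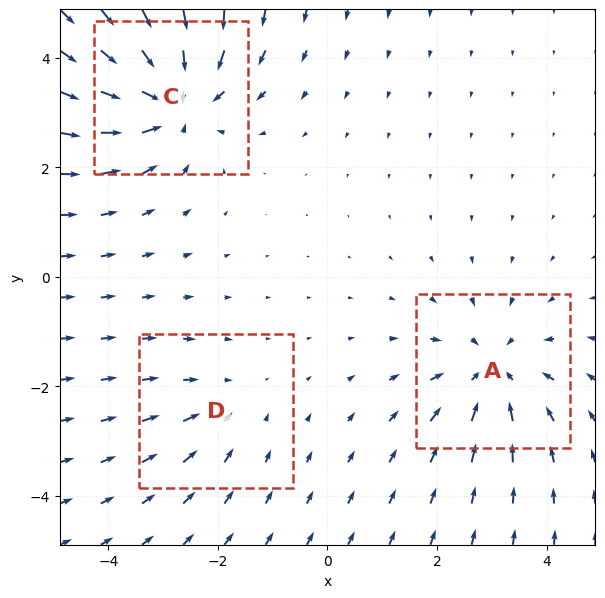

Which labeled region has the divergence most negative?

C

Divergence at each region's feature centre — A: about -3, C: about -5, D: about -2. Region C is most negative.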